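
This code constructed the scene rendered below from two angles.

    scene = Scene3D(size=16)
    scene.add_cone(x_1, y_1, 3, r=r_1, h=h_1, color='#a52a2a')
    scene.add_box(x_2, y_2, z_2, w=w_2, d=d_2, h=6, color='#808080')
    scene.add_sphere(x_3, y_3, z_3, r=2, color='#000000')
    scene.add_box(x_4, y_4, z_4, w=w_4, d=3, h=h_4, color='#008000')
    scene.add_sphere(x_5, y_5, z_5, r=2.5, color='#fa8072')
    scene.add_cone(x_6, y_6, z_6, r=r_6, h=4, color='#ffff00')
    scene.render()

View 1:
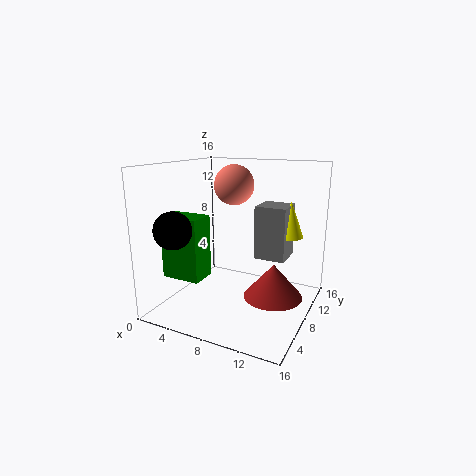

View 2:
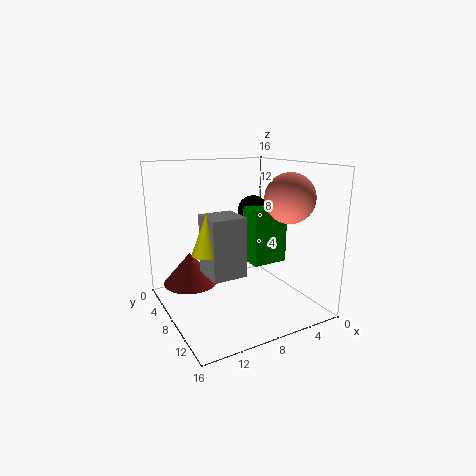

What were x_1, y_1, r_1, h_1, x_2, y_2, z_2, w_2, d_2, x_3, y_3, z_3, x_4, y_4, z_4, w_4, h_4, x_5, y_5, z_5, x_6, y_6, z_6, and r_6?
x_1 = 13
y_1 = 6
r_1 = 3
h_1 = 3.5
x_2 = 9.5
y_2 = 9
z_2 = 5.5
w_2 = 3.5
d_2 = 3.5
x_3 = 3
y_3 = 3
z_3 = 9.5
x_4 = 0.5
y_4 = 4
z_4 = 3.5
w_4 = 4.5
h_4 = 7
x_5 = 5
y_5 = 13
z_5 = 13
x_6 = 13
y_6 = 11
z_6 = 8
r_6 = 1.5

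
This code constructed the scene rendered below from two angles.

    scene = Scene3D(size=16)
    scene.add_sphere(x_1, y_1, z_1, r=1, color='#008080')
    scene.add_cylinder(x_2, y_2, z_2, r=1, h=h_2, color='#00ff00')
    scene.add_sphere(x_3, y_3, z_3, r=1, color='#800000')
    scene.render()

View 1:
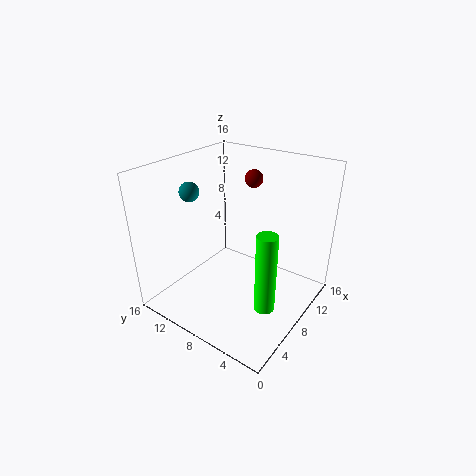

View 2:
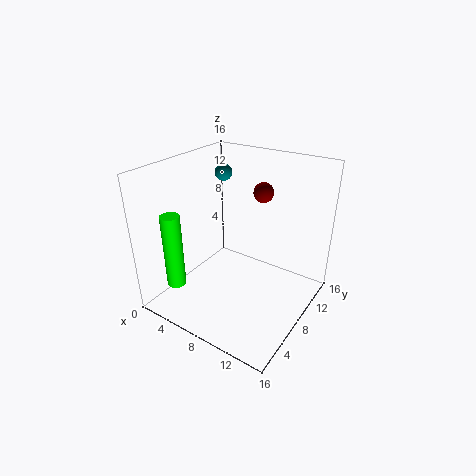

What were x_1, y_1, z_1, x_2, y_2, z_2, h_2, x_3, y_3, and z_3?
x_1 = 4, y_1 = 11, z_1 = 14, x_2 = 4, y_2 = 2, z_2 = 4, h_2 = 8, x_3 = 11, y_3 = 8, z_3 = 14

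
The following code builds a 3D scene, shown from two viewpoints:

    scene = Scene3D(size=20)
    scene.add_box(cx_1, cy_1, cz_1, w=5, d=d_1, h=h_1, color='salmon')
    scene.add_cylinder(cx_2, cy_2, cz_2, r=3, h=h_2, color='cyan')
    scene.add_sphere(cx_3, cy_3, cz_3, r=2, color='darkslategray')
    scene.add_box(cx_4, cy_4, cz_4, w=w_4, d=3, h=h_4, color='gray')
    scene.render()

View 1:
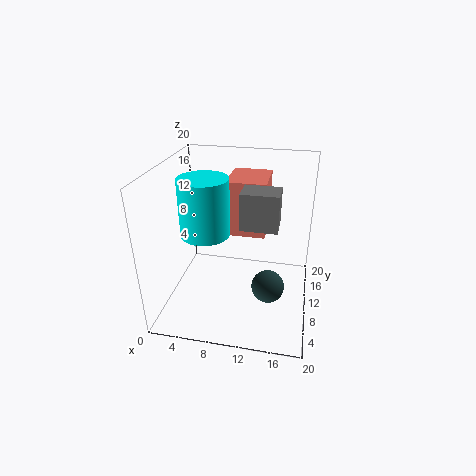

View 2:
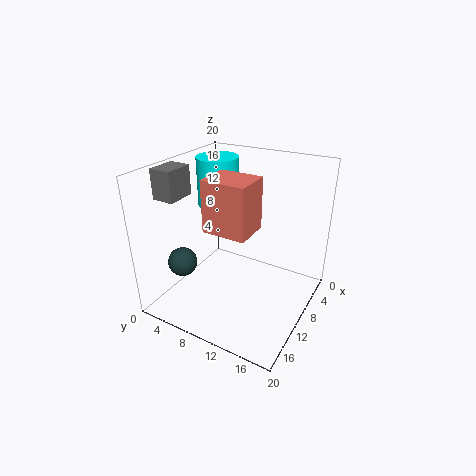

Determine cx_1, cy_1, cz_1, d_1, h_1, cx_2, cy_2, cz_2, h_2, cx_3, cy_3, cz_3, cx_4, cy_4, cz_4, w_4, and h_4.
cx_1 = 9; cy_1 = 7; cz_1 = 12; d_1 = 6; h_1 = 7; cx_2 = 7; cy_2 = 5; cz_2 = 13; h_2 = 7; cx_3 = 15; cy_3 = 4; cz_3 = 7; cx_4 = 12; cy_4 = 1; cz_4 = 16; w_4 = 4; h_4 = 4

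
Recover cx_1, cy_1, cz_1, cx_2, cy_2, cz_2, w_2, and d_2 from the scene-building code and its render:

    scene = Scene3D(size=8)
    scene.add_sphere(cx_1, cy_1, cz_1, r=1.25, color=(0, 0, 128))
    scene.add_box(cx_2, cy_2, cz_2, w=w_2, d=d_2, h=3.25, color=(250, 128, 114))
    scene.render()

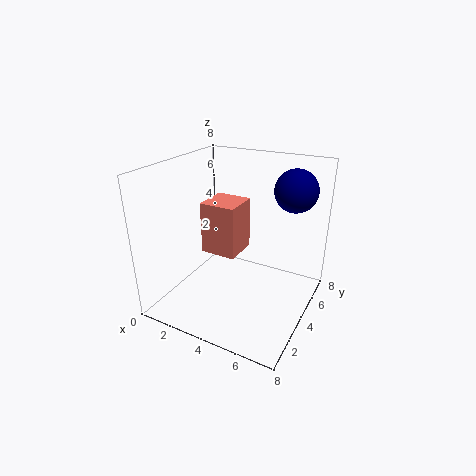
cx_1 = 6.25
cy_1 = 6.75
cz_1 = 6.25
cx_2 = 1
cy_2 = 4.75
cz_2 = 2
w_2 = 2.25
d_2 = 2.25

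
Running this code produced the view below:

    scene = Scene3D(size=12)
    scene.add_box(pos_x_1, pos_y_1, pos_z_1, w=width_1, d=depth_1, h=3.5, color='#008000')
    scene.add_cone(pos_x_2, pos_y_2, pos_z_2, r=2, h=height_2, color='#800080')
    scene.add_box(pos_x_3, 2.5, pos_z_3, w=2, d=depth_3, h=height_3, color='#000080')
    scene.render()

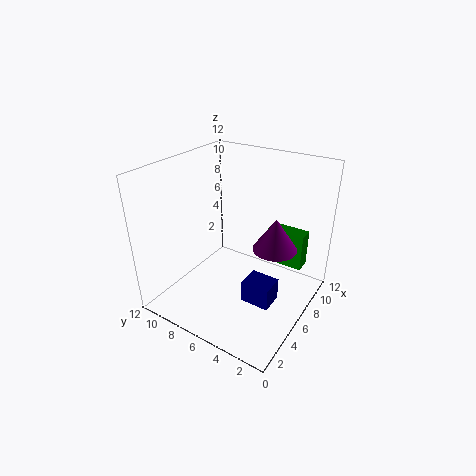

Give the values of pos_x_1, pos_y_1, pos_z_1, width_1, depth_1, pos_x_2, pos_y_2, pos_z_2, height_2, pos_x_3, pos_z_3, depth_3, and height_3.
pos_x_1 = 10.5, pos_y_1 = 2, pos_z_1 = 1.5, width_1 = 1.5, depth_1 = 3.5, pos_x_2 = 9, pos_y_2 = 4, pos_z_2 = 4, height_2 = 3, pos_x_3 = 5, pos_z_3 = 0.5, depth_3 = 2.5, height_3 = 2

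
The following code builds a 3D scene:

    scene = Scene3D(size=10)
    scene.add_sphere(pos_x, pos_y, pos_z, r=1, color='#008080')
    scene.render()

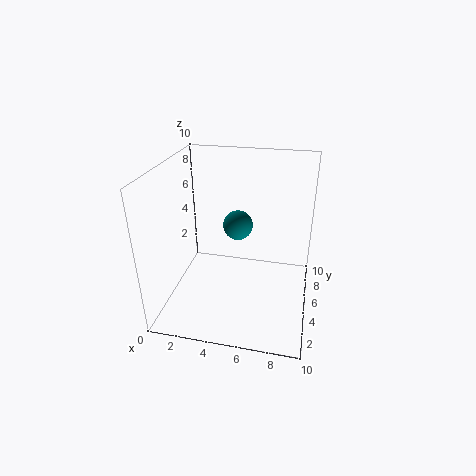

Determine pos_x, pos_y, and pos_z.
pos_x = 5; pos_y = 5; pos_z = 6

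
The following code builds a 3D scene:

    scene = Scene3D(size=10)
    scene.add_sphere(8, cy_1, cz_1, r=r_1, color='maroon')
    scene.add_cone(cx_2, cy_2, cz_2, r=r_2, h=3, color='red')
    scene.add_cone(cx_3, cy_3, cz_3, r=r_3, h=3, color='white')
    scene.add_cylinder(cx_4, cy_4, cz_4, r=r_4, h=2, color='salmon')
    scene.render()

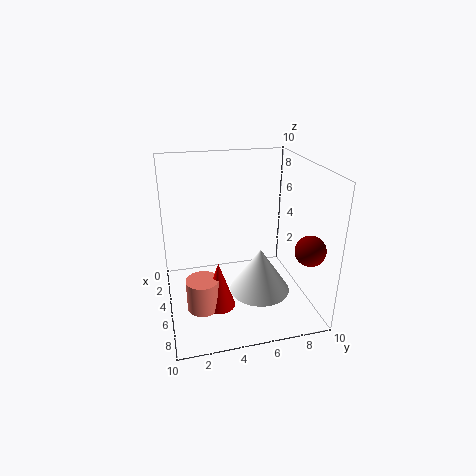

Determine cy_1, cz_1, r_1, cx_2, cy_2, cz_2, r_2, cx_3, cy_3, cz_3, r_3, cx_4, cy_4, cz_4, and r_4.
cy_1 = 9, cz_1 = 5, r_1 = 1, cx_2 = 8, cy_2 = 3, cz_2 = 2, r_2 = 1, cx_3 = 7, cy_3 = 6, cz_3 = 2, r_3 = 2, cx_4 = 8, cy_4 = 2, cz_4 = 2, r_4 = 1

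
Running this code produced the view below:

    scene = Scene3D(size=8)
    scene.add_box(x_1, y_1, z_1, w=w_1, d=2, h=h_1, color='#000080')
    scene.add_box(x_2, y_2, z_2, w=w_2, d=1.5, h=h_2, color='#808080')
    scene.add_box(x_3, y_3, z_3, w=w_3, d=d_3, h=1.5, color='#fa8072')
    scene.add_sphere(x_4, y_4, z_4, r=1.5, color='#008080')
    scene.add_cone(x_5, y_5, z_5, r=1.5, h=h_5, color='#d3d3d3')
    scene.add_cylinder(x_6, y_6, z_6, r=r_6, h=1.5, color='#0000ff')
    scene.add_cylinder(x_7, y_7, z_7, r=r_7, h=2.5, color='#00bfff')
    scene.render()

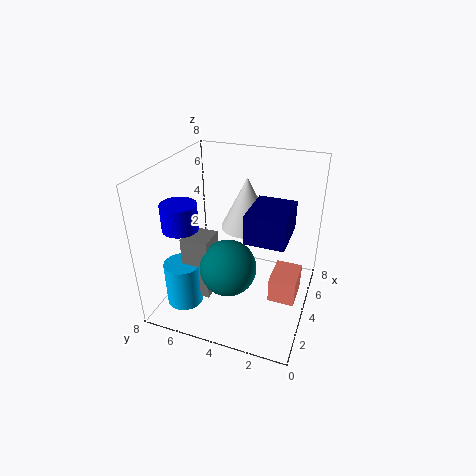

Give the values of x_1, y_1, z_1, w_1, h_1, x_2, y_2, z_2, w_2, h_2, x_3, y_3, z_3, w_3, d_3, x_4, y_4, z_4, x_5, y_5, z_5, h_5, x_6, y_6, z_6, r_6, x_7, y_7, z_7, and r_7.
x_1 = 2; y_1 = 1; z_1 = 5; w_1 = 2.5; h_1 = 1.5; x_2 = 2; y_2 = 5; z_2 = 1; w_2 = 1.5; h_2 = 3.5; x_3 = 3.5; y_3 = 0.5; z_3 = 0.5; w_3 = 2; d_3 = 1.5; x_4 = 2.5; y_4 = 4; z_4 = 3; x_5 = 5.5; y_5 = 4; z_5 = 4; h_5 = 3; x_6 = 3; y_6 = 7; z_6 = 4.5; r_6 = 1; x_7 = 2; y_7 = 6.5; z_7 = 0.5; r_7 = 1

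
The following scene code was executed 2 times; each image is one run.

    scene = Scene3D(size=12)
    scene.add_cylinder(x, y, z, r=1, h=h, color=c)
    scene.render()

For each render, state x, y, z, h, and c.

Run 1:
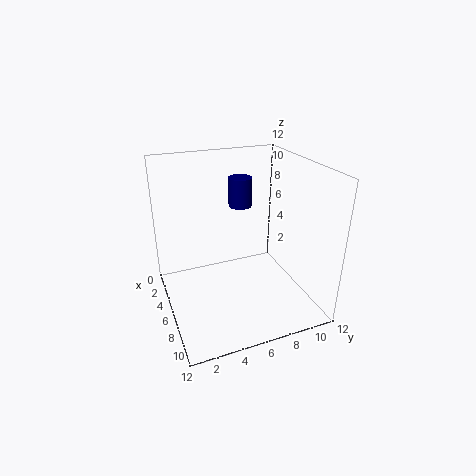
x = 4; y = 7; z = 8; h = 2.5; c = 'navy'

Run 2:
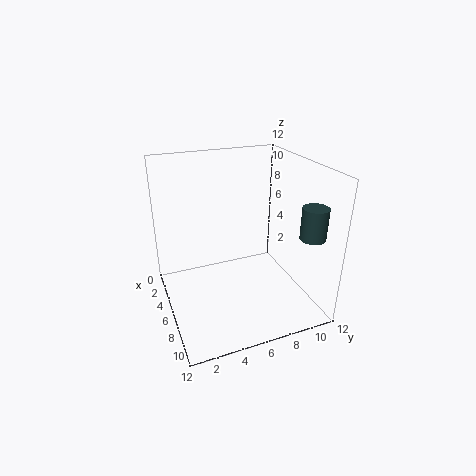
x = 10; y = 10.5; z = 7; h = 2.5; c = 'darkslategray'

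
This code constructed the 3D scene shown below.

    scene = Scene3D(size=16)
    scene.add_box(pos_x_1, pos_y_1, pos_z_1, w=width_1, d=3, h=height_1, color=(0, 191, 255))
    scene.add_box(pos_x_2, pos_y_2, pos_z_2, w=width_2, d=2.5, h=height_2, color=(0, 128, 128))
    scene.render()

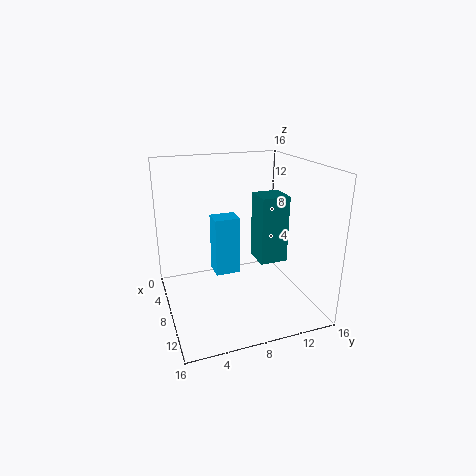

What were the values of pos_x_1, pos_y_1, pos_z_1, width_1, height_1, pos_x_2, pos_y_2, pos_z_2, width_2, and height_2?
pos_x_1 = 3.5
pos_y_1 = 6
pos_z_1 = 2.5
width_1 = 2.5
height_1 = 7
pos_x_2 = 13
pos_y_2 = 7.5
pos_z_2 = 8.5
width_2 = 2.5
height_2 = 6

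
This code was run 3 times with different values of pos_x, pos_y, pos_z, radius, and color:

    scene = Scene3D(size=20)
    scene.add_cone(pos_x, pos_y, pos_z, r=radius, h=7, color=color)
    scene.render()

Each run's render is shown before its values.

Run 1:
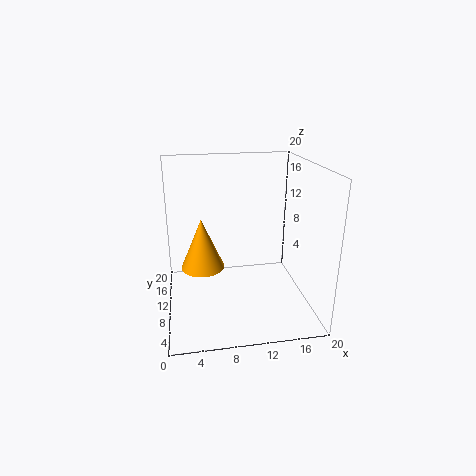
pos_x = 5, pos_y = 10, pos_z = 6, radius = 3, color = 'orange'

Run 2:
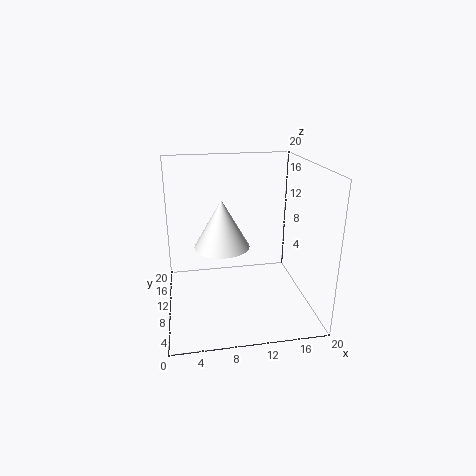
pos_x = 8, pos_y = 12, pos_z = 8, radius = 4, color = 'white'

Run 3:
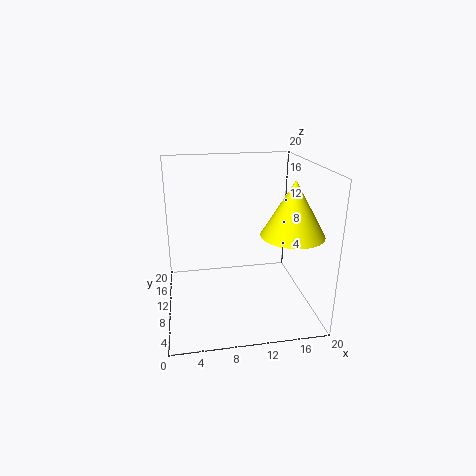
pos_x = 16, pos_y = 5, pos_z = 12, radius = 4, color = 'yellow'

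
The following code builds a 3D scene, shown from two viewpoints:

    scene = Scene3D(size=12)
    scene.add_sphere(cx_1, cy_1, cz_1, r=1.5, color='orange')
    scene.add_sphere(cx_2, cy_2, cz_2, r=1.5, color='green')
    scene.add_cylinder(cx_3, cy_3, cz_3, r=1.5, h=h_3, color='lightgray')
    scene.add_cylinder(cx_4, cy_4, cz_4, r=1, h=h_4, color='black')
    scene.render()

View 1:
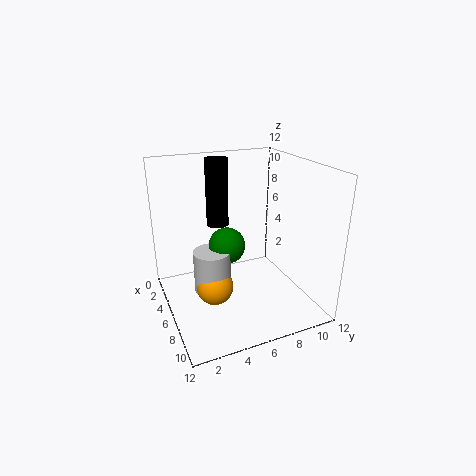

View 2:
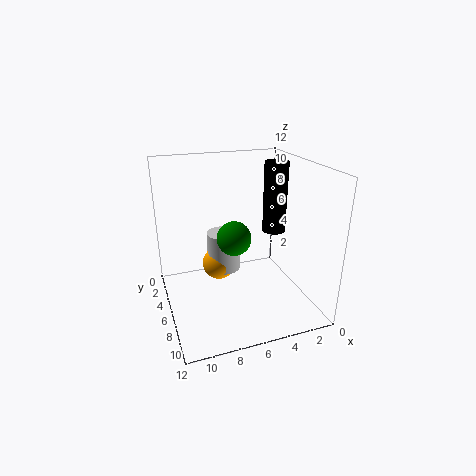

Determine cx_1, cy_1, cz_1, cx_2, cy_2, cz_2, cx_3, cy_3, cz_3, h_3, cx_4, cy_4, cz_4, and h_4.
cx_1 = 7; cy_1 = 3.5; cz_1 = 2.5; cx_2 = 6; cy_2 = 5; cz_2 = 5.5; cx_3 = 6.5; cy_3 = 3.5; cz_3 = 2; h_3 = 3.5; cx_4 = 2.5; cy_4 = 5.5; cz_4 = 6; h_4 = 6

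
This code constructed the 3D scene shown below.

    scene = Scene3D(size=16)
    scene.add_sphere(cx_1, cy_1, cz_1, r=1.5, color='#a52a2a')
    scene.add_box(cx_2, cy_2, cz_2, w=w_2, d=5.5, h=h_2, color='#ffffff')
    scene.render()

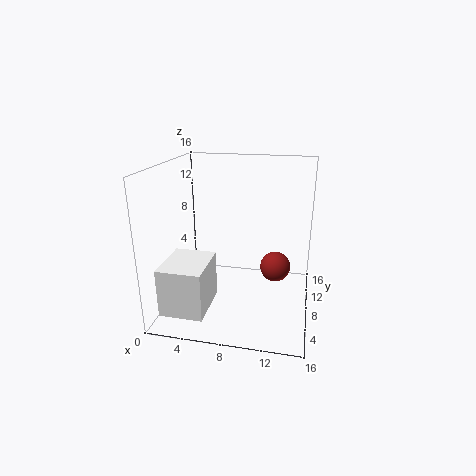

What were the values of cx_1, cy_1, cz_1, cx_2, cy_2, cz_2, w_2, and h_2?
cx_1 = 12.5, cy_1 = 5, cz_1 = 6.5, cx_2 = 1.5, cy_2 = 0.5, cz_2 = 2, w_2 = 4.5, h_2 = 5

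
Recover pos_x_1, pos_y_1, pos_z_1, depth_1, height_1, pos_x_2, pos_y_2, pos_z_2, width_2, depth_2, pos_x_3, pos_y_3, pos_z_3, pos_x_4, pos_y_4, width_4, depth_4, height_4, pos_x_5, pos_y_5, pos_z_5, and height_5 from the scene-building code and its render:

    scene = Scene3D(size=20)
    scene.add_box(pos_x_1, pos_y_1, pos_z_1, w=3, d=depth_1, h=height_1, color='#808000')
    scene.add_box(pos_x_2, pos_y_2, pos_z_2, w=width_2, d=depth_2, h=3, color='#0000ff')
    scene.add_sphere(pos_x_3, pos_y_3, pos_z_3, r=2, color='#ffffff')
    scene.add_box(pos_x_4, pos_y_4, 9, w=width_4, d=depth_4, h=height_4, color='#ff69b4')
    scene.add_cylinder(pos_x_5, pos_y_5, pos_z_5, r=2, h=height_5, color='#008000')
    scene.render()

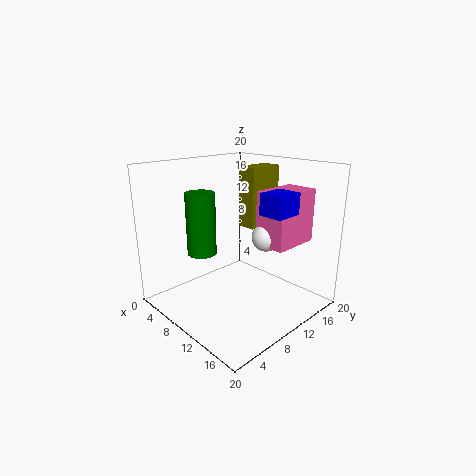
pos_x_1 = 6; pos_y_1 = 14; pos_z_1 = 10; depth_1 = 5.5; height_1 = 9; pos_x_2 = 12.5; pos_y_2 = 11.5; pos_z_2 = 13.5; width_2 = 3.5; depth_2 = 4; pos_x_3 = 12.5; pos_y_3 = 13; pos_z_3 = 10; pos_x_4 = 11.5; pos_y_4 = 12; width_4 = 4.5; depth_4 = 7; height_4 = 7.5; pos_x_5 = 7; pos_y_5 = 6; pos_z_5 = 8; height_5 = 8.5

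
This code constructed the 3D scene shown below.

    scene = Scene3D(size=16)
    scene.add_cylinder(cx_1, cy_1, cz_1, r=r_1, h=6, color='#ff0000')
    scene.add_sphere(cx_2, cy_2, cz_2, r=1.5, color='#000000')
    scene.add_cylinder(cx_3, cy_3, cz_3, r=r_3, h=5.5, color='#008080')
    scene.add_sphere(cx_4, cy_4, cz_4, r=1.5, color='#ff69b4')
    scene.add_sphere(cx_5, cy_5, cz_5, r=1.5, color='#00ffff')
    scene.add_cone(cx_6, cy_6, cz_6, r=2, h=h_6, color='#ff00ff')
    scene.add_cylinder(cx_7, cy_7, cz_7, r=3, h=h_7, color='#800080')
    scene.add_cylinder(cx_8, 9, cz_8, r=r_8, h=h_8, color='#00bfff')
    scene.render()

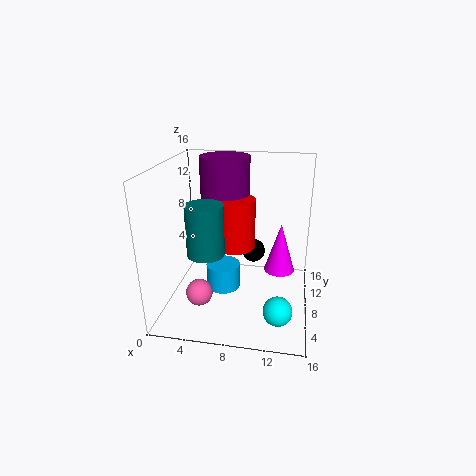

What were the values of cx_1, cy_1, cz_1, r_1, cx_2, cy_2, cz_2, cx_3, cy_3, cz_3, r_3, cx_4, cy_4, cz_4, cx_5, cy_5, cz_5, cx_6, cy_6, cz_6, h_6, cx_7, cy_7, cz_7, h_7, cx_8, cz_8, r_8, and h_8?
cx_1 = 7; cy_1 = 11; cz_1 = 5.5; r_1 = 2.5; cx_2 = 9; cy_2 = 14; cz_2 = 3.5; cx_3 = 5; cy_3 = 5.5; cz_3 = 7; r_3 = 2; cx_4 = 4; cy_4 = 5.5; cz_4 = 2; cx_5 = 13; cy_5 = 3; cz_5 = 2.5; cx_6 = 12.5; cy_6 = 14; cz_6 = 1; h_6 = 6.5; cx_7 = 5.5; cy_7 = 13; cz_7 = 10; h_7 = 6; cx_8 = 6; cz_8 = 1; r_8 = 2; h_8 = 3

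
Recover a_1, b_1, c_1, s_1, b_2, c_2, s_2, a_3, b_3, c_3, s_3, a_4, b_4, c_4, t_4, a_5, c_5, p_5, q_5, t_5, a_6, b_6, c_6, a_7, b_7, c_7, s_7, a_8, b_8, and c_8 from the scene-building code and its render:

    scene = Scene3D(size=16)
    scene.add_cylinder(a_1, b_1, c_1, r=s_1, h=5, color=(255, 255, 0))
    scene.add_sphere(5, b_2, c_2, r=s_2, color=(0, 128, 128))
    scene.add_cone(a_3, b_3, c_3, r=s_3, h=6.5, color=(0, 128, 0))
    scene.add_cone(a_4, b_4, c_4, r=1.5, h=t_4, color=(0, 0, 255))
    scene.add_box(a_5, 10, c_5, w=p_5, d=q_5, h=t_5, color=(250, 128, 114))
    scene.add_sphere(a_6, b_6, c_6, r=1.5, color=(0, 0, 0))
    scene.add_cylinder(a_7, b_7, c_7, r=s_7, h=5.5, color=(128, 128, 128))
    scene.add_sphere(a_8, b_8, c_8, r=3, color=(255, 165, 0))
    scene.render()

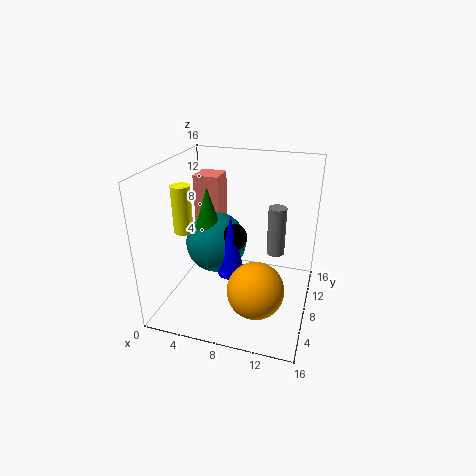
a_1 = 3; b_1 = 5; c_1 = 9.5; s_1 = 1; b_2 = 9; c_2 = 6.5; s_2 = 3.5; a_3 = 4.5; b_3 = 8; c_3 = 7; s_3 = 2; a_4 = 7.5; b_4 = 7; c_4 = 4; t_4 = 7; a_5 = 2; c_5 = 8.5; p_5 = 3; q_5 = 3; t_5 = 5.5; a_6 = 7.5; b_6 = 8; c_6 = 8; a_7 = 12; b_7 = 9.5; c_7 = 6; s_7 = 1; a_8 = 11; b_8 = 4.5; c_8 = 4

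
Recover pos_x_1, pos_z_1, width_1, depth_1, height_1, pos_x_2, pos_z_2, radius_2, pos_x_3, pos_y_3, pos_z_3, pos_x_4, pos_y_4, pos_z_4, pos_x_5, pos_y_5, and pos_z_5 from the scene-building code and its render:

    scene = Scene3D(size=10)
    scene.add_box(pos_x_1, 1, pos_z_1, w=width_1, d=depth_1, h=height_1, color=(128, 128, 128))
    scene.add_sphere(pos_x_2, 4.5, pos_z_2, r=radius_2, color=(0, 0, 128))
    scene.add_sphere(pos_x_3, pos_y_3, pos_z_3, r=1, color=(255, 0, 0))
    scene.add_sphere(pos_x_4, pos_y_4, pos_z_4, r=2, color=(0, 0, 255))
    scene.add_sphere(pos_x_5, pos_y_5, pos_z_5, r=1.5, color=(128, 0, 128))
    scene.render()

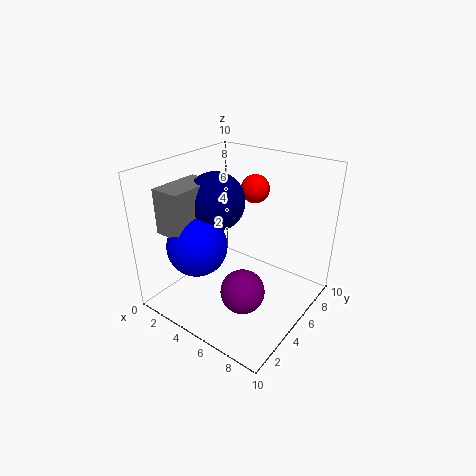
pos_x_1 = 1.5; pos_z_1 = 6; width_1 = 2; depth_1 = 3.5; height_1 = 3; pos_x_2 = 3.5; pos_z_2 = 7.5; radius_2 = 2; pos_x_3 = 5; pos_y_3 = 7; pos_z_3 = 8; pos_x_4 = 3.5; pos_y_4 = 2.5; pos_z_4 = 5; pos_x_5 = 6.5; pos_y_5 = 3.5; pos_z_5 = 2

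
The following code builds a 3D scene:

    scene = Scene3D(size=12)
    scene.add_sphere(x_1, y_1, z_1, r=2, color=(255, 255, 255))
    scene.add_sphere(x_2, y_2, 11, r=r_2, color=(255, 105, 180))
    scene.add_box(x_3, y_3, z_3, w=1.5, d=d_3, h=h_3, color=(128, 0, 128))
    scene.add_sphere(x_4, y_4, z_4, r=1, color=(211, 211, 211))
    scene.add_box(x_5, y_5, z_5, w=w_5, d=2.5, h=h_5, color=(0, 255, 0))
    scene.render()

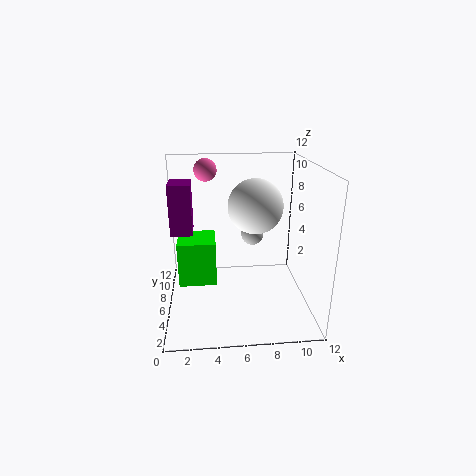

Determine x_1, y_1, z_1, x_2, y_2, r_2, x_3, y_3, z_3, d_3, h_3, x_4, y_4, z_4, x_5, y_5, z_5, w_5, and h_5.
x_1 = 7
y_1 = 3.5
z_1 = 9.5
x_2 = 3.5
y_2 = 9.5
r_2 = 1
x_3 = 1
y_3 = 2
z_3 = 8
d_3 = 2
h_3 = 3.5
x_4 = 7.5
y_4 = 8
z_4 = 5.5
x_5 = 1.5
y_5 = 0.5
z_5 = 5
w_5 = 2.5
h_5 = 3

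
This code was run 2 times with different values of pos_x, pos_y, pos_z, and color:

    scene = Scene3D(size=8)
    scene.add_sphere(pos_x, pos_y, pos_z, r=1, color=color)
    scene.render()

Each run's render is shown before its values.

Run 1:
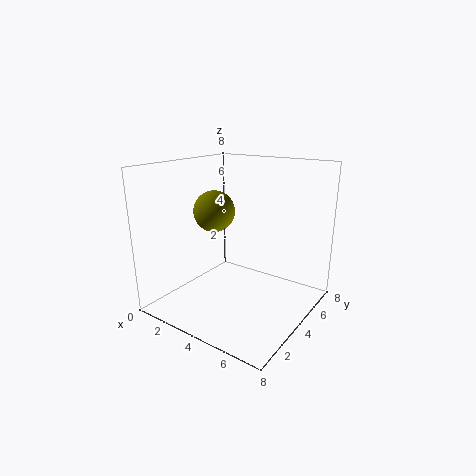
pos_x = 4
pos_y = 2
pos_z = 6
color = 'olive'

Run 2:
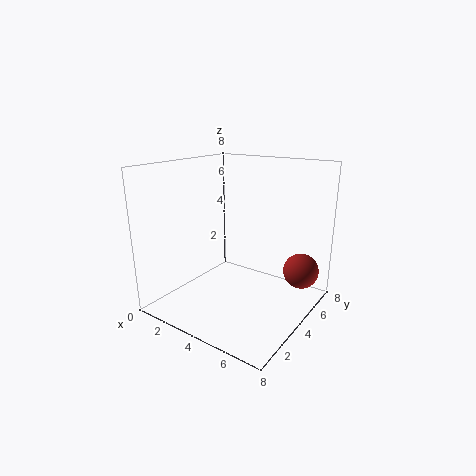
pos_x = 7
pos_y = 6
pos_z = 2
color = 'brown'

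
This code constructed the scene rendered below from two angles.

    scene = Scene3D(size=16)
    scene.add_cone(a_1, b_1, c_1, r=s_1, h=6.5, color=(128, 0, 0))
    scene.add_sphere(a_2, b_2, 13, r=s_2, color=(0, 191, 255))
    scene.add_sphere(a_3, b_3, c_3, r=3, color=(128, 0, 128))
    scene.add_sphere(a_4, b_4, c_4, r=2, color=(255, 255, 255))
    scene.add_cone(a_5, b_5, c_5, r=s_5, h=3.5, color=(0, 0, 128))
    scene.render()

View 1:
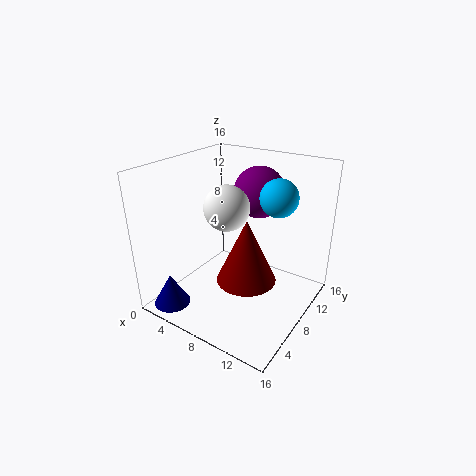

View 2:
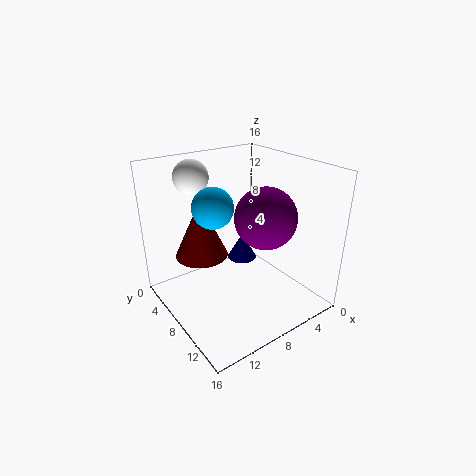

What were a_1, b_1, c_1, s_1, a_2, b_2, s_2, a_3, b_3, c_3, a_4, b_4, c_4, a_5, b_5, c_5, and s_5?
a_1 = 11; b_1 = 5; c_1 = 5.5; s_1 = 3; a_2 = 12; b_2 = 9.5; s_2 = 2; a_3 = 8; b_3 = 12.5; c_3 = 12; a_4 = 10.5; b_4 = 2.5; c_4 = 14; a_5 = 3; b_5 = 2; c_5 = 1; s_5 = 2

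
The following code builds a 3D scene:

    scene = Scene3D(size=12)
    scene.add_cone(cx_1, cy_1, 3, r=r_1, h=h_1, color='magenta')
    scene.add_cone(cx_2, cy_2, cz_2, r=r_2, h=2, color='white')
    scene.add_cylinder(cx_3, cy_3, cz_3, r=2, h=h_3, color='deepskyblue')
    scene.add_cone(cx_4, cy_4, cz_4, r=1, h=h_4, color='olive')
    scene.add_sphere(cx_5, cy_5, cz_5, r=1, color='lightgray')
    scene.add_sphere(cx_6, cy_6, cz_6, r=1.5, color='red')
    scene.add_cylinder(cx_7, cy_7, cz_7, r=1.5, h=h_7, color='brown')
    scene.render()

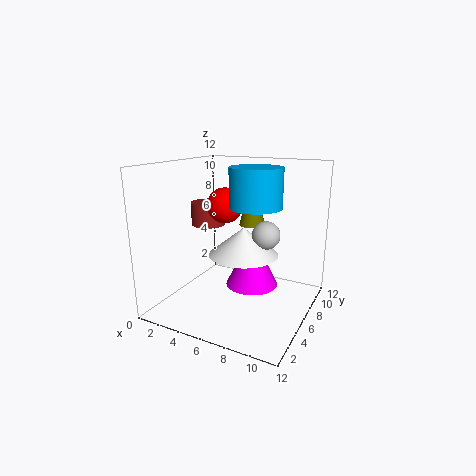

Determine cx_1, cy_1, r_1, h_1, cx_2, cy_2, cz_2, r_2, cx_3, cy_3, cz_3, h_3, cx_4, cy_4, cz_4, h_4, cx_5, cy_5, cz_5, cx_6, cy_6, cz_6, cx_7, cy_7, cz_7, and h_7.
cx_1 = 8; cy_1 = 4.5; r_1 = 2; h_1 = 4; cx_2 = 8; cy_2 = 3; cz_2 = 6; r_2 = 2.5; cx_3 = 8; cy_3 = 5; cz_3 = 9; h_3 = 3; cx_4 = 7.5; cy_4 = 5.5; cz_4 = 7.5; h_4 = 4; cx_5 = 9.5; cy_5 = 3.5; cz_5 = 7.5; cx_6 = 4.5; cy_6 = 6.5; cz_6 = 8.5; cx_7 = 2.5; cy_7 = 7; cz_7 = 6.5; h_7 = 2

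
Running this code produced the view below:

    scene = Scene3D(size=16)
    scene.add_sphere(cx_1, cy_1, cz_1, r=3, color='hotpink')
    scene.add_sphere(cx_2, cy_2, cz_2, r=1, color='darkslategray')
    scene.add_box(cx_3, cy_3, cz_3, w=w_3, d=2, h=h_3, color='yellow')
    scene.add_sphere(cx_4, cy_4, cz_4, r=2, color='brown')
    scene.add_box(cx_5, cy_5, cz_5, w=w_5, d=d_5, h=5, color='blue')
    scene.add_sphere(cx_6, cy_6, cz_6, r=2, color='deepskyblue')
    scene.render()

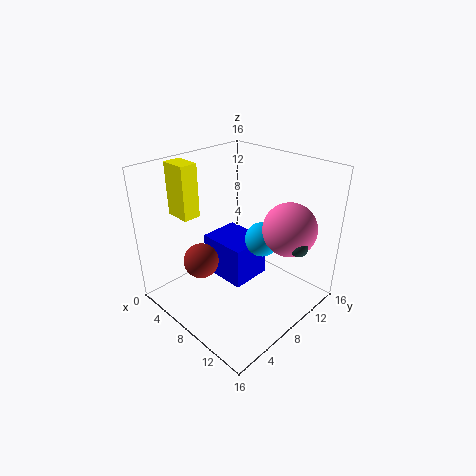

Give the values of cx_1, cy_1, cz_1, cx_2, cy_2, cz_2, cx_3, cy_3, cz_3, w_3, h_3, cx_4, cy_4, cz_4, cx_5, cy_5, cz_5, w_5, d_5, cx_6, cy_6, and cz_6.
cx_1 = 12; cy_1 = 12; cz_1 = 9; cx_2 = 14; cy_2 = 11; cz_2 = 8; cx_3 = 1; cy_3 = 4; cz_3 = 10; w_3 = 3; h_3 = 6; cx_4 = 5; cy_4 = 5; cz_4 = 5; cx_5 = 2; cy_5 = 8; cz_5 = 1; w_5 = 6; d_5 = 5; cx_6 = 9; cy_6 = 11; cz_6 = 7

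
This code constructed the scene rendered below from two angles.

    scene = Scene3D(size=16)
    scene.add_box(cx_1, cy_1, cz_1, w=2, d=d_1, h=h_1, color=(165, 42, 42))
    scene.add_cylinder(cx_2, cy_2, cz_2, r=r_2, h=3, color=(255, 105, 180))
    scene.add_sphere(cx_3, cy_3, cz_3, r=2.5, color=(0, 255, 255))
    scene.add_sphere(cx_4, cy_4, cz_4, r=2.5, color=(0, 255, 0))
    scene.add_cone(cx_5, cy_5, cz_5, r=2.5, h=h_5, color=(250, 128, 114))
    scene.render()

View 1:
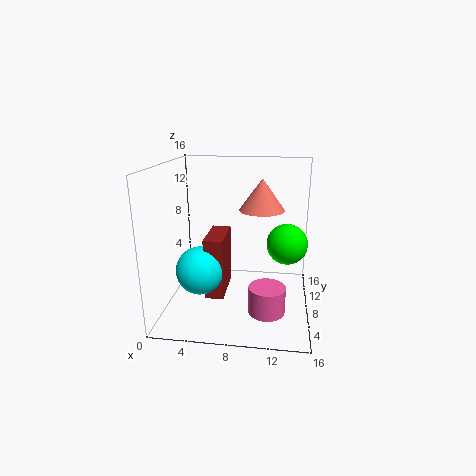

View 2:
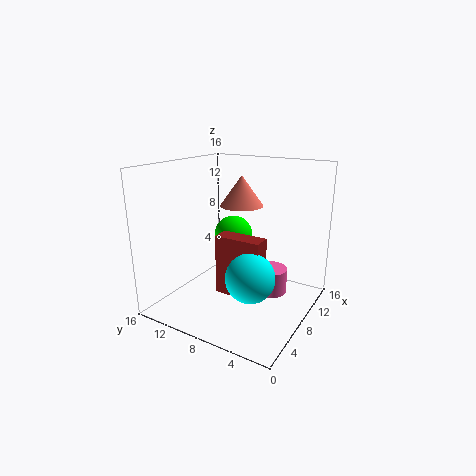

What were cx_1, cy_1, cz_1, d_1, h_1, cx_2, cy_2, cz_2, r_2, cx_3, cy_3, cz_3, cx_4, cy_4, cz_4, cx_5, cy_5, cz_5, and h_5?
cx_1 = 5
cy_1 = 4
cz_1 = 2.5
d_1 = 5
h_1 = 6.5
cx_2 = 11.5
cy_2 = 5.5
cz_2 = 0.5
r_2 = 2
cx_3 = 4.5
cy_3 = 4.5
cz_3 = 5.5
cx_4 = 13.5
cy_4 = 12
cz_4 = 6
cx_5 = 10.5
cy_5 = 9
cz_5 = 11
h_5 = 3.5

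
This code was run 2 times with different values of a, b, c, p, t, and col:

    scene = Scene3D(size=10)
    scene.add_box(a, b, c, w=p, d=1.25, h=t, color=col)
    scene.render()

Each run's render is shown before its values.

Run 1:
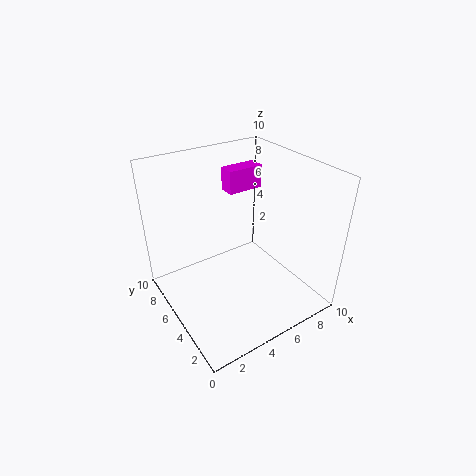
a = 6
b = 7.5
c = 7
p = 2.75
t = 1.75
col = 'magenta'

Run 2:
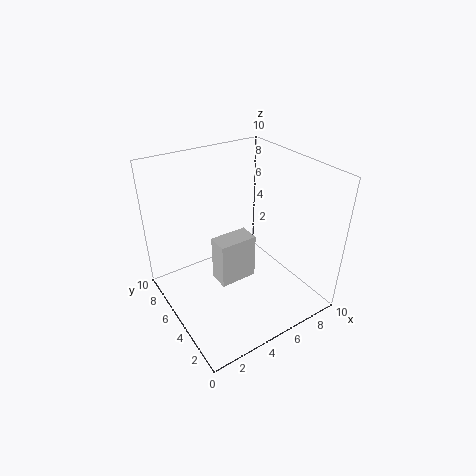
a = 2
b = 2
c = 4.25
p = 2.25
t = 2.75
col = 'lightgray'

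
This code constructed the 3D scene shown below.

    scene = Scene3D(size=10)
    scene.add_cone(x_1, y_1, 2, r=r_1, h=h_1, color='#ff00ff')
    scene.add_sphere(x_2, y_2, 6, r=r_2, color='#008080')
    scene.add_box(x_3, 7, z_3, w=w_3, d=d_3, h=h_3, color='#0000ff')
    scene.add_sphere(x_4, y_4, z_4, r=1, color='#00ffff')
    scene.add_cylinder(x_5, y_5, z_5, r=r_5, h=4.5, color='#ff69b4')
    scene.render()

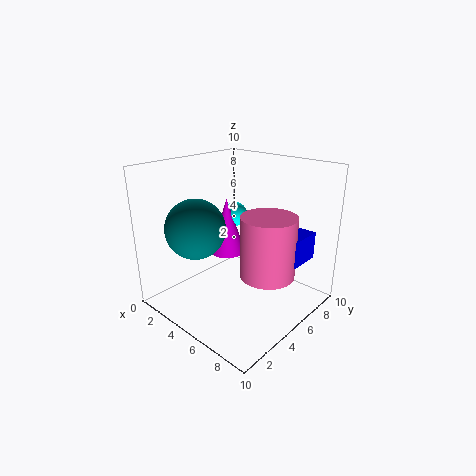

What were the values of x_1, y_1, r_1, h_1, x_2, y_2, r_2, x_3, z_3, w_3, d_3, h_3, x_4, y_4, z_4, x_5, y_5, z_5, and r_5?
x_1 = 1.5, y_1 = 7.5, r_1 = 1.5, h_1 = 4.5, x_2 = 3.5, y_2 = 2.5, r_2 = 2, x_3 = 6.5, z_3 = 3, w_3 = 2, d_3 = 2.5, h_3 = 2, x_4 = 1.5, y_4 = 8.5, z_4 = 5, x_5 = 6.5, y_5 = 6.5, z_5 = 2, r_5 = 2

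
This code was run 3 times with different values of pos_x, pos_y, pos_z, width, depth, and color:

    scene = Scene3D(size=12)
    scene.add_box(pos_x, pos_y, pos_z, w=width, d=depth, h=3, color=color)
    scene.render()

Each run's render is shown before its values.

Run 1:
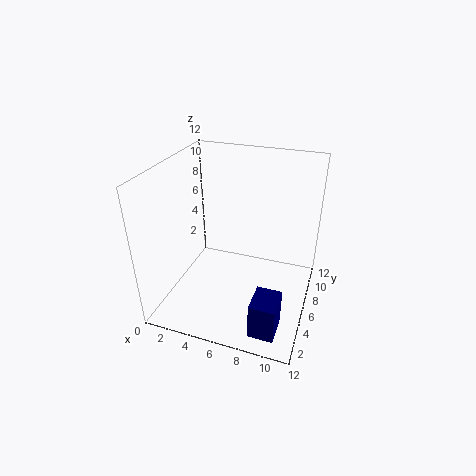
pos_x = 8.5, pos_y = 1, pos_z = 0.5, width = 2, depth = 2.5, color = 'navy'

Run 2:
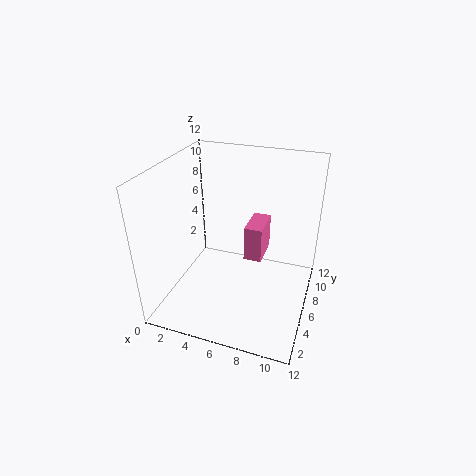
pos_x = 6.5, pos_y = 6, pos_z = 4, width = 1.5, depth = 3, color = 'hotpink'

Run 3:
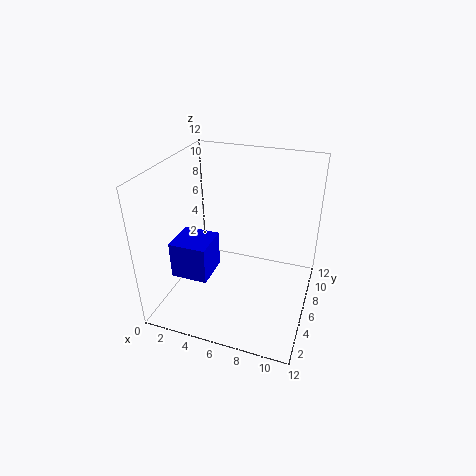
pos_x = 1.5, pos_y = 2.5, pos_z = 3.5, width = 3, depth = 3, color = 'blue'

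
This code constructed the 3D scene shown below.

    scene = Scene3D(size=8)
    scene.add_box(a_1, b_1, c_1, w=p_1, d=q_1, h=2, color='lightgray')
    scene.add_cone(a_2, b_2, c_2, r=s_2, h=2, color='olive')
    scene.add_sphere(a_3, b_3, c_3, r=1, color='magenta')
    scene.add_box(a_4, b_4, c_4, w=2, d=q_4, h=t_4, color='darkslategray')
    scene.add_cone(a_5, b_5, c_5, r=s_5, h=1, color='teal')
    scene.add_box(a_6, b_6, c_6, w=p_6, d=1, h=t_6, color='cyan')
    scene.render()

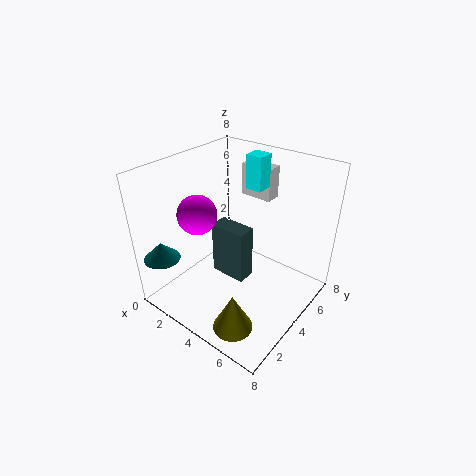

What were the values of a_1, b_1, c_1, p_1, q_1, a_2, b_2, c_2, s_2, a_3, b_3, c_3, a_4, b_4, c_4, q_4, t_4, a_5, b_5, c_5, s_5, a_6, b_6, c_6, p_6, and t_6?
a_1 = 2
b_1 = 7
c_1 = 5
p_1 = 2
q_1 = 1
a_2 = 6
b_2 = 1
c_2 = 1
s_2 = 1
a_3 = 3
b_3 = 2
c_3 = 6
a_4 = 3
b_4 = 3
c_4 = 2
q_4 = 1
t_4 = 3
a_5 = 1
b_5 = 1
c_5 = 3
s_5 = 1
a_6 = 3
b_6 = 6
c_6 = 6
p_6 = 1
t_6 = 2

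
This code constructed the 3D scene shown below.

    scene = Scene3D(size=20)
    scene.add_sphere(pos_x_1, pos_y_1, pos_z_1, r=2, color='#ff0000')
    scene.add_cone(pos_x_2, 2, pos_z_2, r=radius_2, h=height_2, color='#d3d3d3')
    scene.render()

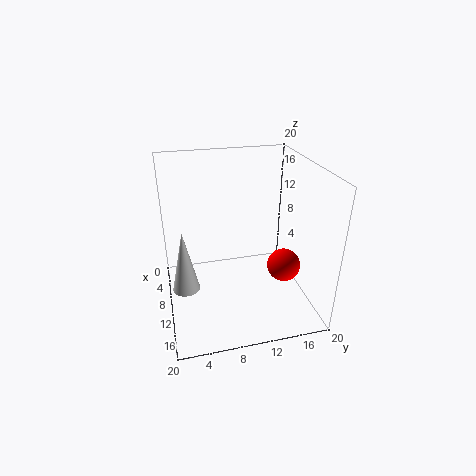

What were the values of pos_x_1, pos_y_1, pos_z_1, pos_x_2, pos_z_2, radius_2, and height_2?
pos_x_1 = 17, pos_y_1 = 14, pos_z_1 = 9.5, pos_x_2 = 18, pos_z_2 = 9, radius_2 = 1.5, height_2 = 7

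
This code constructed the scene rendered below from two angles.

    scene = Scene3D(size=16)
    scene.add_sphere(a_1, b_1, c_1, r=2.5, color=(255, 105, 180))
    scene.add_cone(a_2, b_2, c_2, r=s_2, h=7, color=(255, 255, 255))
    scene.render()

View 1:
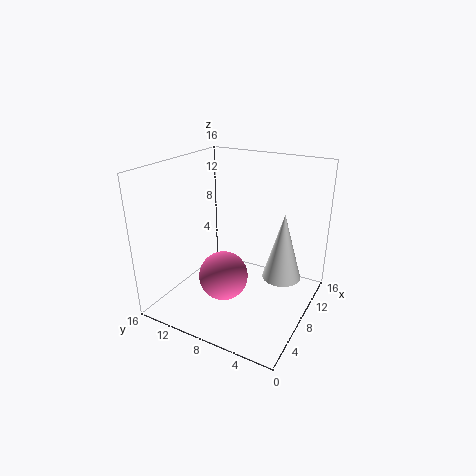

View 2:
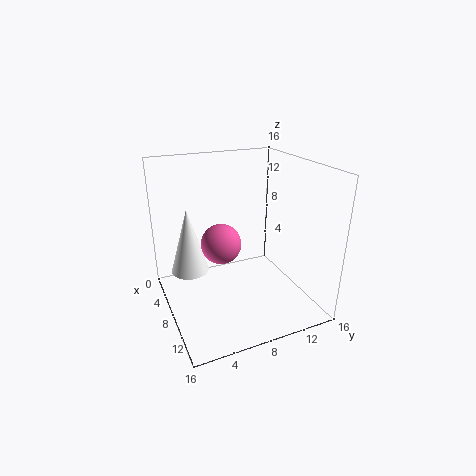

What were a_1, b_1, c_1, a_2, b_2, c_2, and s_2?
a_1 = 4
b_1 = 7.5
c_1 = 5.5
a_2 = 7.5
b_2 = 2.5
c_2 = 5
s_2 = 2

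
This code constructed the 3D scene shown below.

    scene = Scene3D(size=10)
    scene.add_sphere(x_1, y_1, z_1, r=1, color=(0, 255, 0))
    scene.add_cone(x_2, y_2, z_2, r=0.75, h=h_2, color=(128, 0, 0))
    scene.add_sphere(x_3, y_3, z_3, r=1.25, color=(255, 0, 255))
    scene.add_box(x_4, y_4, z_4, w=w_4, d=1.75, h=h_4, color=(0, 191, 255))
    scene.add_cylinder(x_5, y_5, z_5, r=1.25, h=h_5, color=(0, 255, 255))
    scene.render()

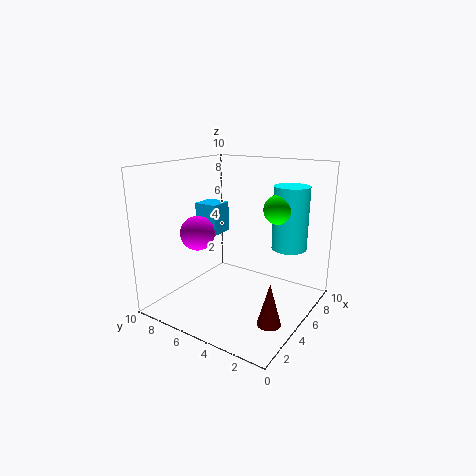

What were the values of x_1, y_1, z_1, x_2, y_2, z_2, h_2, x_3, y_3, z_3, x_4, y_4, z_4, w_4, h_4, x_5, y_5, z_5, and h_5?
x_1 = 6.5
y_1 = 2.75
z_1 = 7
x_2 = 2.75
y_2 = 1.25
z_2 = 0.75
h_2 = 2.75
x_3 = 4.25
y_3 = 8
z_3 = 5
x_4 = 5
y_4 = 7
z_4 = 4.75
w_4 = 1.75
h_4 = 2.25
x_5 = 7.5
y_5 = 2.25
z_5 = 4
h_5 = 4.5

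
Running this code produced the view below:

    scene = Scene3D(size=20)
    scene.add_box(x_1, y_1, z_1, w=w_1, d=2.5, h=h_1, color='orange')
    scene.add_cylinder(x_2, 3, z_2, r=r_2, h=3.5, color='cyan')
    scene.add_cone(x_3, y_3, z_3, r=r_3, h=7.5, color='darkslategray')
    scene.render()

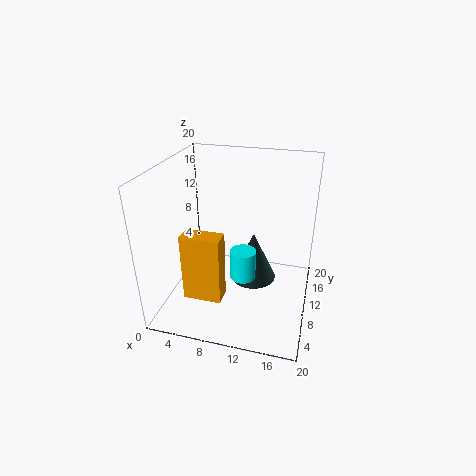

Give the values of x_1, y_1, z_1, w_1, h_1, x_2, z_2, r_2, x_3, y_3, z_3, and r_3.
x_1 = 4.5, y_1 = 3, z_1 = 4, w_1 = 5, h_1 = 9, x_2 = 12.5, z_2 = 9, r_2 = 1.5, x_3 = 11.5, y_3 = 13.5, z_3 = 1.5, r_3 = 3.5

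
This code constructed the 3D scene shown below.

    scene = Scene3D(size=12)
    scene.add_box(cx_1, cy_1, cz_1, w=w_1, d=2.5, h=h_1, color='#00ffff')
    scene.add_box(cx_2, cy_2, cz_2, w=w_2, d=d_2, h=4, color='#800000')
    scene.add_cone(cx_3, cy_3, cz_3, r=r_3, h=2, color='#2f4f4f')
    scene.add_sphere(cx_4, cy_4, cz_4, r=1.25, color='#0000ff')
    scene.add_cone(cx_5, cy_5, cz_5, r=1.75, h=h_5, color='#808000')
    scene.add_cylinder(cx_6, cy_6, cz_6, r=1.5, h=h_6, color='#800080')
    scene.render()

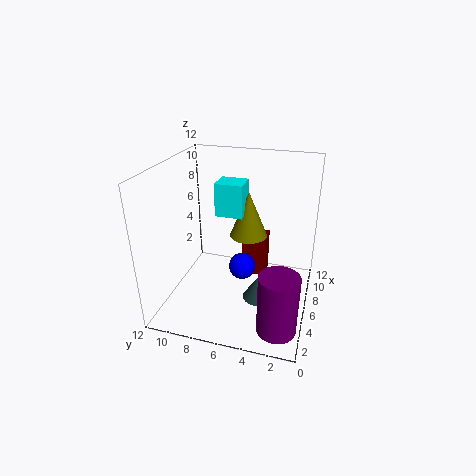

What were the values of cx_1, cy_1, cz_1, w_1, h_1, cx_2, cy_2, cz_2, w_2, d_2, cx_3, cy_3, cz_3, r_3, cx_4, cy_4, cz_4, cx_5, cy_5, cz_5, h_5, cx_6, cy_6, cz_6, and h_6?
cx_1 = 8, cy_1 = 6.25, cz_1 = 6.75, w_1 = 2.25, h_1 = 3, cx_2 = 9, cy_2 = 4.25, cz_2 = 0.5, w_2 = 2, d_2 = 2.25, cx_3 = 4.25, cy_3 = 3.75, cz_3 = 1.75, r_3 = 1.25, cx_4 = 8.25, cy_4 = 6.25, cz_4 = 1.75, cx_5 = 9.5, cy_5 = 6, cz_5 = 4.5, h_5 = 4.25, cx_6 = 1.75, cy_6 = 1.75, cz_6 = 1, h_6 = 4.75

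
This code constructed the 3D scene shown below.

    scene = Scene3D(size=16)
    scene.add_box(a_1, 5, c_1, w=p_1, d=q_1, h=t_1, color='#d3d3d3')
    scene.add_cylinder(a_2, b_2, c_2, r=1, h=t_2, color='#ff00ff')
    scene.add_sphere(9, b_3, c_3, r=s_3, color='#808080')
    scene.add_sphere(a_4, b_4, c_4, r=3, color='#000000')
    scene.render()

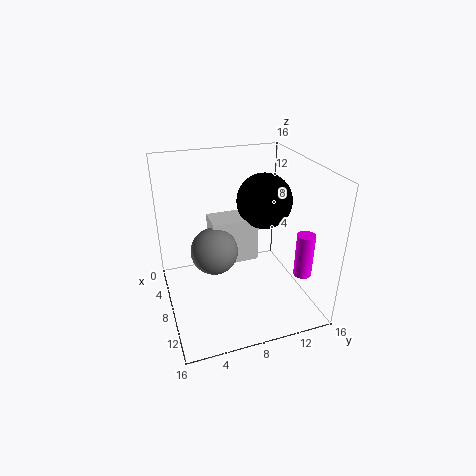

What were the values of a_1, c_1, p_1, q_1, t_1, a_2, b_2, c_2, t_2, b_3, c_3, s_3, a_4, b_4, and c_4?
a_1 = 6, c_1 = 5.5, p_1 = 3, q_1 = 5, t_1 = 5, a_2 = 11.5, b_2 = 14.5, c_2 = 4, t_2 = 5, b_3 = 5, c_3 = 7.5, s_3 = 2.5, a_4 = 8, b_4 = 11, c_4 = 12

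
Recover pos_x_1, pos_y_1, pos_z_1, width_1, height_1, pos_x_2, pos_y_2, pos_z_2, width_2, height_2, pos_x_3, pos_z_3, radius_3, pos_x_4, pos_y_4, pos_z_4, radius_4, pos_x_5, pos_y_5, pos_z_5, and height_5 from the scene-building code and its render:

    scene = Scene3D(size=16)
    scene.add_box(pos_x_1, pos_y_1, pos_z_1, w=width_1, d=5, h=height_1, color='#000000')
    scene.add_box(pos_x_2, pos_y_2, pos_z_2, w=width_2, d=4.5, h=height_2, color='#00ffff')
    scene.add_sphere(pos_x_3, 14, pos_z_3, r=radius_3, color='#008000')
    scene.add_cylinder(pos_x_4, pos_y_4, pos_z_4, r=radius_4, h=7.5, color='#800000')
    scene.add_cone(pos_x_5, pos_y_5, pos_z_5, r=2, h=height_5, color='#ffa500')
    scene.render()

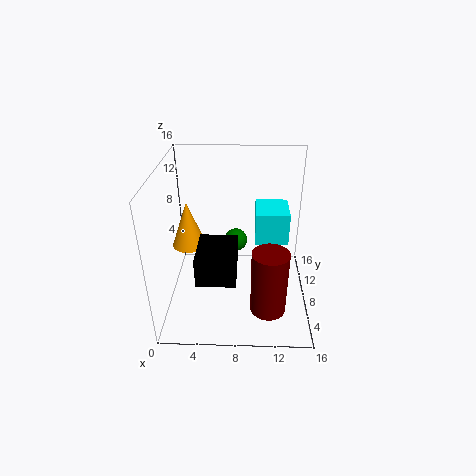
pos_x_1 = 4; pos_y_1 = 2; pos_z_1 = 6; width_1 = 4; height_1 = 3; pos_x_2 = 10; pos_y_2 = 10.5; pos_z_2 = 5.5; width_2 = 4; height_2 = 4; pos_x_3 = 7.5; pos_z_3 = 4; radius_3 = 1.5; pos_x_4 = 11.5; pos_y_4 = 5; pos_z_4 = 0.5; radius_4 = 2; pos_x_5 = 2; pos_y_5 = 10.5; pos_z_5 = 5.5; height_5 = 5.5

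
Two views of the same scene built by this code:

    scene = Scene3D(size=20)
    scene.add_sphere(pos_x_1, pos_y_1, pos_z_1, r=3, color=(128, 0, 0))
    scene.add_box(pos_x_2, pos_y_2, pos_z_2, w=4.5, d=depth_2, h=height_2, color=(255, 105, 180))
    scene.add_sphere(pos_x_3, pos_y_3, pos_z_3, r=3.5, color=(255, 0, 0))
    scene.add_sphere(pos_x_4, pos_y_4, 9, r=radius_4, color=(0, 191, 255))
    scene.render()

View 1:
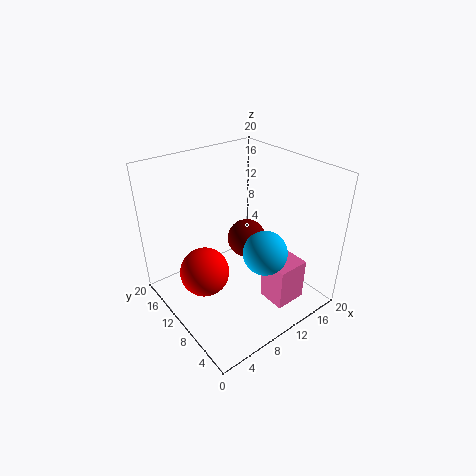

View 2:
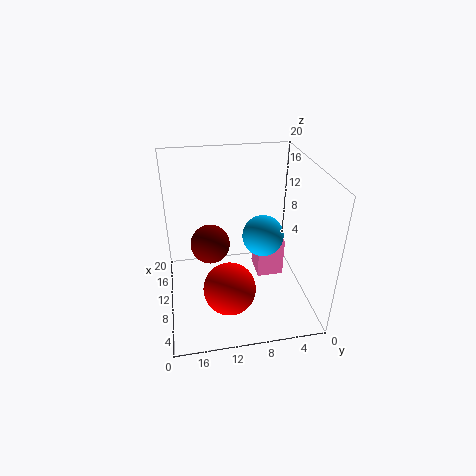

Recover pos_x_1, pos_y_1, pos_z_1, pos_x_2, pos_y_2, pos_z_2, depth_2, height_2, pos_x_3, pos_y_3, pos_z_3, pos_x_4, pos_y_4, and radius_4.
pos_x_1 = 14.5; pos_y_1 = 13.5; pos_z_1 = 6.5; pos_x_2 = 11.5; pos_y_2 = 2.5; pos_z_2 = 1.5; depth_2 = 4; height_2 = 6; pos_x_3 = 5.5; pos_y_3 = 12; pos_z_3 = 5; pos_x_4 = 11.5; pos_y_4 = 6; radius_4 = 3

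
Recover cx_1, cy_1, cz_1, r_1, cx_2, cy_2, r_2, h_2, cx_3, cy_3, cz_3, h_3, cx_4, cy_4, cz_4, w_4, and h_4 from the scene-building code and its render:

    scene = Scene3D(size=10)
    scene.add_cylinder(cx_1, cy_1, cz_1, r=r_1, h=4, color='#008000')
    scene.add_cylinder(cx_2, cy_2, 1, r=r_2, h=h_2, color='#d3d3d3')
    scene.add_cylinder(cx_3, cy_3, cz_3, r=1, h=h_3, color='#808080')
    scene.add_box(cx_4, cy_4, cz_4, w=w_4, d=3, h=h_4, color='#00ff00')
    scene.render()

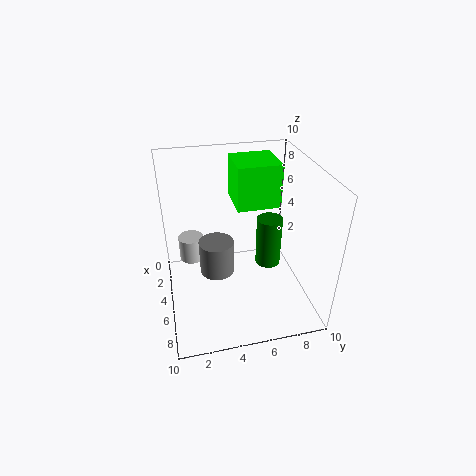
cx_1 = 3
cy_1 = 8
cz_1 = 1
r_1 = 1
cx_2 = 1
cy_2 = 2
r_2 = 1
h_2 = 2
cx_3 = 8
cy_3 = 3
cz_3 = 5
h_3 = 2
cx_4 = 2
cy_4 = 5
cz_4 = 7
w_4 = 3
h_4 = 3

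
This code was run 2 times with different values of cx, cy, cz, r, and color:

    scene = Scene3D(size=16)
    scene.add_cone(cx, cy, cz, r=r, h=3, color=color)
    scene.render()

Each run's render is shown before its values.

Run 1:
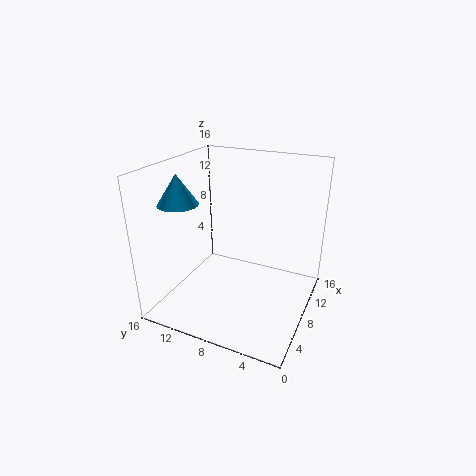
cx = 3, cy = 12, cz = 13, r = 2, color = 'deepskyblue'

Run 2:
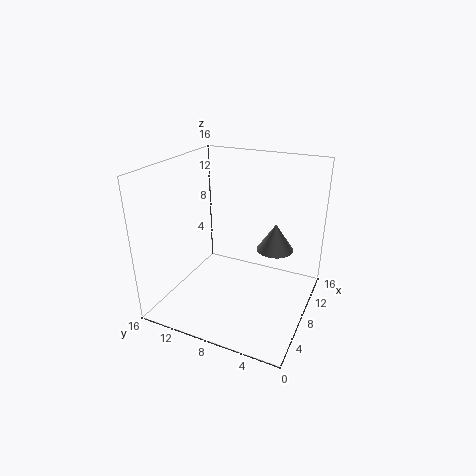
cx = 9, cy = 4, cz = 7, r = 2, color = 'gray'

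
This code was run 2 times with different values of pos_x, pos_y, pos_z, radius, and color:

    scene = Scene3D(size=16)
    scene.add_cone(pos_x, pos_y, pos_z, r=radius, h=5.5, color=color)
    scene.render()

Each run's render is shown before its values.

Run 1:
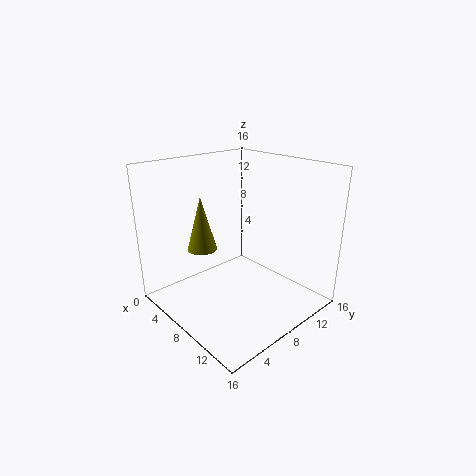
pos_x = 7.5
pos_y = 3.5
pos_z = 8
radius = 1.5
color = 'olive'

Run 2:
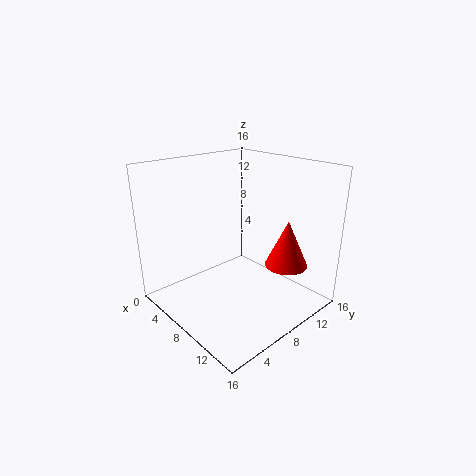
pos_x = 11
pos_y = 13
pos_z = 4
radius = 2.5
color = 'red'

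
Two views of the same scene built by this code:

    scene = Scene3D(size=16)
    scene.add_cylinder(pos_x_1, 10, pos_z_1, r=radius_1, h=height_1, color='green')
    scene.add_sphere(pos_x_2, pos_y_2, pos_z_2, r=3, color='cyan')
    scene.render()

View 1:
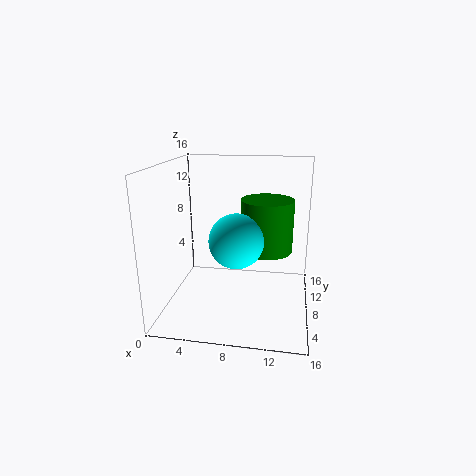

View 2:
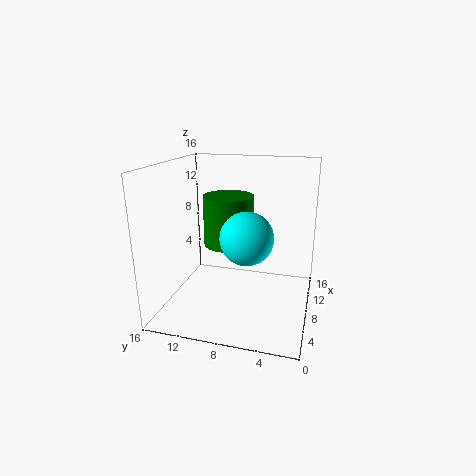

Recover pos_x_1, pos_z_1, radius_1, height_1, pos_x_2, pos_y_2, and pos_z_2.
pos_x_1 = 11
pos_z_1 = 6
radius_1 = 3
height_1 = 6
pos_x_2 = 8
pos_y_2 = 7
pos_z_2 = 8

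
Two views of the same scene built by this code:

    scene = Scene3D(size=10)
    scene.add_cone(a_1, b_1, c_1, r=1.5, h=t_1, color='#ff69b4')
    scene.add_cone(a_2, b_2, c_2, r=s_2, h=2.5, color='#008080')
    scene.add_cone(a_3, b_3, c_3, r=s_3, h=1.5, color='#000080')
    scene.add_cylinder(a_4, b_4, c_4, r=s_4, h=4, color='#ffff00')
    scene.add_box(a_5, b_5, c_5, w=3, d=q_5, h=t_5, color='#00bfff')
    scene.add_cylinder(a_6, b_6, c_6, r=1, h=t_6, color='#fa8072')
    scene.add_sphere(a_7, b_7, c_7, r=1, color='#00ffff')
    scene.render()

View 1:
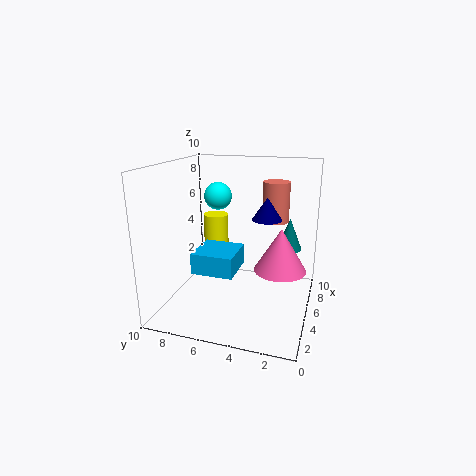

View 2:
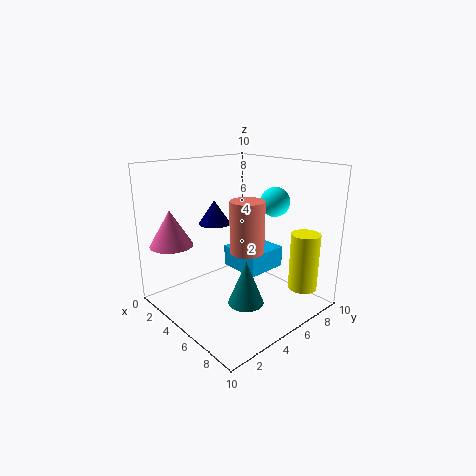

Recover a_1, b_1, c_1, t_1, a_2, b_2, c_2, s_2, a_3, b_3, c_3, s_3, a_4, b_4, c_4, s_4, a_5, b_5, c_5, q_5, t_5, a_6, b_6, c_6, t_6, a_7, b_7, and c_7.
a_1 = 2
b_1 = 1.5
c_1 = 4.5
t_1 = 2.5
a_2 = 9
b_2 = 2
c_2 = 3
s_2 = 1
a_3 = 5
b_3 = 3
c_3 = 6.5
s_3 = 1
a_4 = 8.5
b_4 = 8
c_4 = 1.5
s_4 = 1
a_5 = 3.5
b_5 = 5
c_5 = 2.5
q_5 = 3
t_5 = 1.5
a_6 = 8
b_6 = 3
c_6 = 5.5
t_6 = 3
a_7 = 6.5
b_7 = 7
c_7 = 7.5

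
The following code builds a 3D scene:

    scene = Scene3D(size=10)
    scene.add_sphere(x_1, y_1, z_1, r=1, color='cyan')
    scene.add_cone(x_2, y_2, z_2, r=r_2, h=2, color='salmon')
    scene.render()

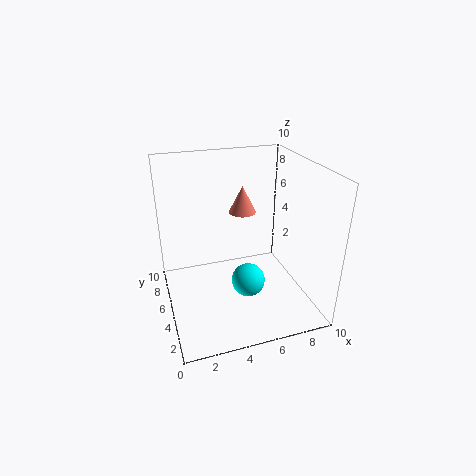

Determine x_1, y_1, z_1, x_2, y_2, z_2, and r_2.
x_1 = 4.5; y_1 = 1.5; z_1 = 4; x_2 = 6; y_2 = 7; z_2 = 6; r_2 = 1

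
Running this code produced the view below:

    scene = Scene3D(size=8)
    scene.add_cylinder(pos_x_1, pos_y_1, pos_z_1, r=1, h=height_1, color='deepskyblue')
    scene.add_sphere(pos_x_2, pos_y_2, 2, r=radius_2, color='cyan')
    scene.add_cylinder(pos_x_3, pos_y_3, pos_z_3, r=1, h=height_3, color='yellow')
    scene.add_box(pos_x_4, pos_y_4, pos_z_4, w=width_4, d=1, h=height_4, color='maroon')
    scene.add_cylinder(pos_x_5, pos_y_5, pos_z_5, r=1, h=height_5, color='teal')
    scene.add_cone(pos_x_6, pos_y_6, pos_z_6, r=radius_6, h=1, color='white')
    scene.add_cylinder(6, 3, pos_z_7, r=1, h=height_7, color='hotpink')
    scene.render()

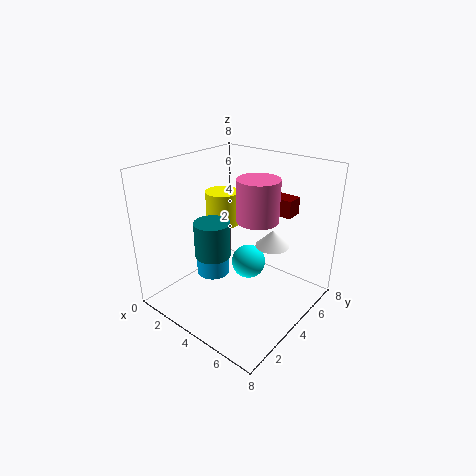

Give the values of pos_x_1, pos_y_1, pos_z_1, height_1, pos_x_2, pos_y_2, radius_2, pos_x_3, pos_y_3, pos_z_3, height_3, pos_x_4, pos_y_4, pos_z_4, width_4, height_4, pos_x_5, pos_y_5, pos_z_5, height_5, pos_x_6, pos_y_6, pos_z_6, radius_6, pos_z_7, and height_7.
pos_x_1 = 2; pos_y_1 = 4; pos_z_1 = 1; height_1 = 2; pos_x_2 = 4; pos_y_2 = 5; radius_2 = 1; pos_x_3 = 2; pos_y_3 = 5; pos_z_3 = 4; height_3 = 2; pos_x_4 = 4; pos_y_4 = 6; pos_z_4 = 5; width_4 = 2; height_4 = 1; pos_x_5 = 3; pos_y_5 = 3; pos_z_5 = 3; height_5 = 2; pos_x_6 = 5; pos_y_6 = 6; pos_z_6 = 3; radius_6 = 1; pos_z_7 = 6; height_7 = 2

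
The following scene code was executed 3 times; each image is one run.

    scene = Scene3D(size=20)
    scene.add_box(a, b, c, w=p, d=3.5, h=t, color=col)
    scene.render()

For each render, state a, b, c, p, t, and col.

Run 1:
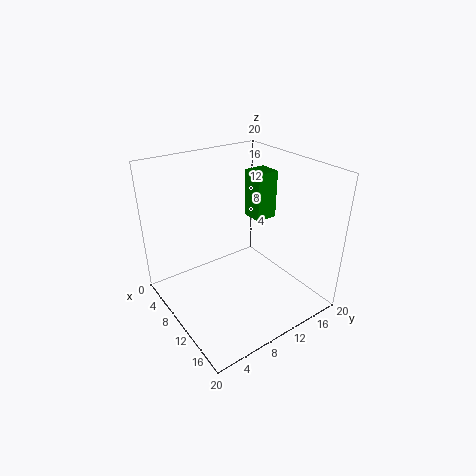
a = 3.5
b = 16
c = 9.5
p = 3.5
t = 7.5
col = 'green'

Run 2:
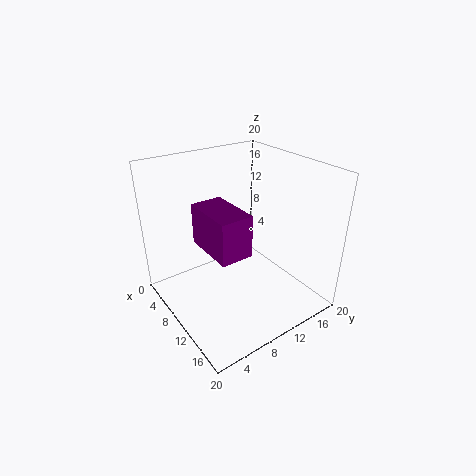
a = 13.5
b = 1.5
c = 14
p = 6
t = 4.5
col = 'purple'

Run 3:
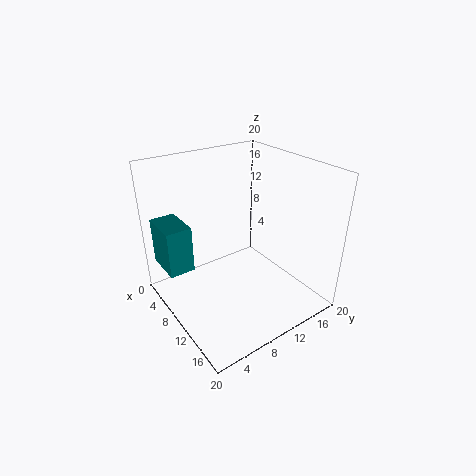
a = 2.5
b = 0.5
c = 6
p = 5.5
t = 6.5
col = 'teal'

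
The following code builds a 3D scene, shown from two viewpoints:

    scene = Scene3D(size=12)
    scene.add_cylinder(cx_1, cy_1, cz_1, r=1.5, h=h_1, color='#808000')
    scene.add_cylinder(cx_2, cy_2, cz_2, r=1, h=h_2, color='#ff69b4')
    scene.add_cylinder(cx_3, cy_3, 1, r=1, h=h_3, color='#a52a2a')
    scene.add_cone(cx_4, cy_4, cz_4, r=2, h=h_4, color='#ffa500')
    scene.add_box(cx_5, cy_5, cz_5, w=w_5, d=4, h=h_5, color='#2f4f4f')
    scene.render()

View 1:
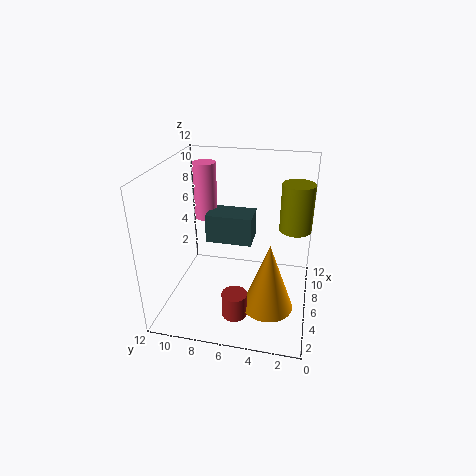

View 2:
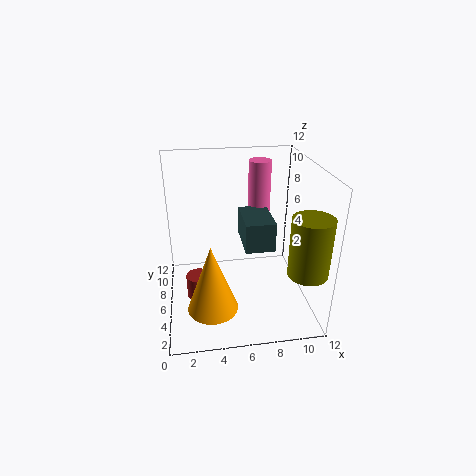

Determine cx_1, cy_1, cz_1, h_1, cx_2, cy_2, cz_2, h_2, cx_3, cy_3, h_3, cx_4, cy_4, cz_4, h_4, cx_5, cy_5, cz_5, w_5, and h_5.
cx_1 = 10.5
cy_1 = 1.5
cz_1 = 5
h_1 = 4.5
cx_2 = 8.5
cy_2 = 9.5
cz_2 = 6.5
h_2 = 5
cx_3 = 2.5
cy_3 = 5.5
h_3 = 2
cx_4 = 3.5
cy_4 = 3
cz_4 = 1.5
h_4 = 5.5
cx_5 = 6.5
cy_5 = 5
cz_5 = 5
w_5 = 2.5
h_5 = 2.5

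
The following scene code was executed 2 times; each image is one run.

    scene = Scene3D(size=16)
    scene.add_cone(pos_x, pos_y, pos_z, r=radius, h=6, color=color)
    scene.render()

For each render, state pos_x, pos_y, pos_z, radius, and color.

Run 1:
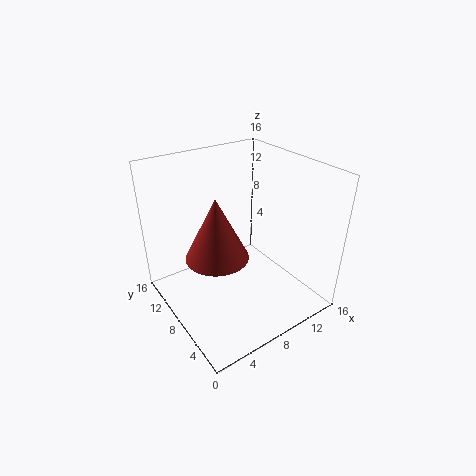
pos_x = 3.5; pos_y = 5; pos_z = 9; radius = 3; color = 'brown'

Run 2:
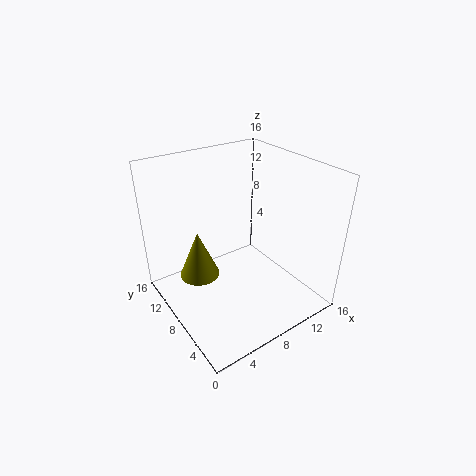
pos_x = 5.5; pos_y = 13; pos_z = 1; radius = 2.5; color = 'olive'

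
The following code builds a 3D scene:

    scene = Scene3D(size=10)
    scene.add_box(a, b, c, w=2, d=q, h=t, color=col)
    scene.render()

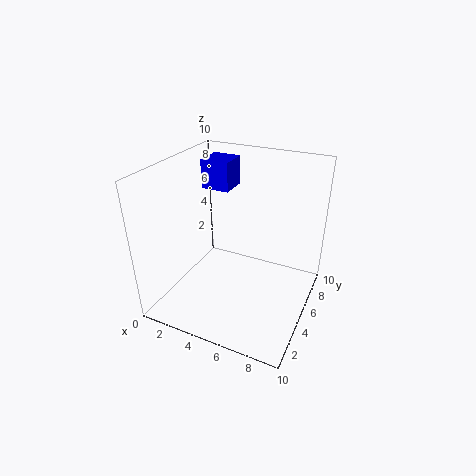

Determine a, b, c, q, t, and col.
a = 2, b = 5.5, c = 8, q = 2, t = 2, col = 'blue'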